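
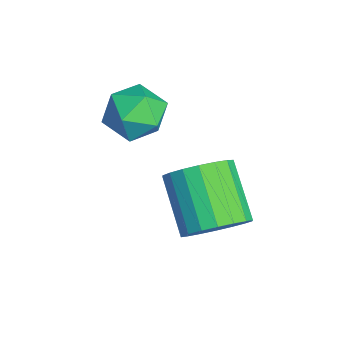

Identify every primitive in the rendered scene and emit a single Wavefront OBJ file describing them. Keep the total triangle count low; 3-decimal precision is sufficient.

v 0.486 2.291 -0.853
v 1.024 2.896 -1.178
v 1.216 1.284 -1.522
v 1.754 1.889 -1.847
v 1.765 1.709 -0.994
v 1.314 2.331 -0.58
v 0.926 1.849 -2.12
v 0.475 2.471 -1.706
v 1.295 2.623 -1.961
v 1.814 2.537 -1.265
v 0.426 1.643 -1.435
v 0.945 1.557 -0.739
v 3.811 3.655 -3.437
v 4.286 3.969 -2.766
v 2.964 3.719 -1.712
v 2.489 3.405 -2.383
v 4.113 4.291 -2.908
v 2.79 4.04 -1.854
v 3.879 4.486 -3.154
v 2.556 4.235 -2.1
v 3.632 4.517 -3.457
v 2.31 4.266 -2.402
v 3.421 4.377 -3.755
v 2.098 4.126 -2.701
v 3.287 4.094 -3.991
v 1.964 3.844 -2.937
v 3.257 3.725 -4.117
v 1.934 3.474 -3.063
v 3.336 3.341 -4.108
v 2.014 3.091 -3.054
v 3.51 3.02 -3.966
v 2.187 2.769 -2.912
v 3.744 2.825 -3.72
v 2.421 2.574 -2.666
v 3.99 2.794 -3.418
v 2.668 2.543 -2.363
v 4.202 2.934 -3.119
v 2.879 2.683 -2.065
v 4.336 3.216 -2.883
v 3.013 2.966 -1.829
v 4.366 3.586 -2.757
v 3.043 3.335 -1.703
f 1 12 6
f 1 6 2
f 1 2 8
f 1 8 11
f 1 11 12
f 2 6 10
f 6 12 5
f 12 11 3
f 11 8 7
f 8 2 9
f 4 10 5
f 4 5 3
f 4 3 7
f 4 7 9
f 4 9 10
f 5 10 6
f 3 5 12
f 7 3 11
f 9 7 8
f 10 9 2
f 14 13 17
f 14 17 15
f 15 17 18
f 15 18 16
f 17 13 19
f 17 19 18
f 18 19 20
f 18 20 16
f 19 13 21
f 19 21 20
f 20 21 22
f 20 22 16
f 21 13 23
f 21 23 22
f 22 23 24
f 22 24 16
f 23 13 25
f 23 25 24
f 24 25 26
f 24 26 16
f 25 13 27
f 25 27 26
f 26 27 28
f 26 28 16
f 27 13 29
f 27 29 28
f 28 29 30
f 28 30 16
f 29 13 31
f 29 31 30
f 30 31 32
f 30 32 16
f 31 13 33
f 31 33 32
f 32 33 34
f 32 34 16
f 33 13 35
f 33 35 34
f 34 35 36
f 34 36 16
f 35 13 37
f 35 37 36
f 36 37 38
f 36 38 16
f 37 13 39
f 37 39 38
f 38 39 40
f 38 40 16
f 39 13 41
f 39 41 40
f 40 41 42
f 40 42 16
f 41 13 14
f 41 14 42
f 42 14 15
f 42 15 16



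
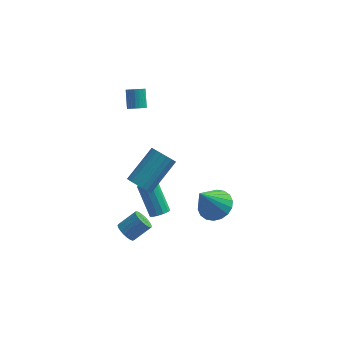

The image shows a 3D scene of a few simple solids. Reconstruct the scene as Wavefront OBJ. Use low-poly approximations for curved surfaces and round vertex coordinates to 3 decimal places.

v 0.119 -3.803 2.832
v 0.554 -4.303 3.024
v 1.576 -2.957 4.219
v 1.141 -2.457 4.028
v 0.69 -4.186 2.775
v 1.712 -2.84 3.97
v 0.713 -3.992 2.537
v 1.735 -2.646 3.733
v 0.619 -3.761 2.358
v 1.641 -2.416 3.554
v 0.425 -3.539 2.273
v 1.447 -2.193 3.469
v 0.171 -3.369 2.299
v 1.193 -2.023 3.494
v -0.094 -3.284 2.43
v 0.928 -1.938 3.625
v -0.316 -3.303 2.641
v 0.706 -1.957 3.836
v -0.452 -3.42 2.89
v 0.57 -2.074 4.085
v -0.475 -3.614 3.127
v 0.547 -2.268 4.323
v -0.381 -3.844 3.306
v 0.641 -2.499 4.502
v -0.187 -4.067 3.391
v 0.835 -2.721 4.587
v 0.067 -4.237 3.366
v 1.089 -2.891 4.561
v 0.332 -4.322 3.235
v 1.354 -2.976 4.43
v 3.589 -1.976 -0.319
v 4.265 -1.55 0.156
v 2.871 -2.684 1.339
v 3.965 -1.265 0.148
v 3.59 -1.121 0.047
v 3.215 -1.146 -0.126
v 2.914 -1.336 -0.337
v 2.747 -1.652 -0.545
v 2.746 -2.033 -0.708
v 2.912 -2.402 -0.794
v 3.212 -2.687 -0.785
v 3.587 -2.831 -0.685
v 3.962 -2.806 -0.512
v 4.263 -2.616 -0.3
v 4.431 -2.3 -0.092
v 4.432 -1.919 0.07
v -0.813 2.808 2.381
v -0.44 2.602 2.643
v -0.594 3.367 3.461
v -0.967 3.572 3.199
v -0.34 2.744 2.529
v -0.493 3.509 3.347
v -0.321 2.897 2.39
v -0.475 3.662 3.208
v -0.388 3.035 2.249
v -0.541 3.799 3.067
v -0.528 3.133 2.131
v -0.681 3.898 2.948
v -0.717 3.175 2.056
v -0.871 3.94 2.873
v -0.923 3.154 2.037
v -1.077 3.918 2.855
v -1.11 3.072 2.078
v -1.264 3.837 2.896
v -1.246 2.945 2.171
v -1.399 3.71 2.989
v -1.307 2.795 2.301
v -1.46 3.559 3.119
v -1.282 2.646 2.444
v -1.436 3.411 3.262
v -1.177 2.525 2.577
v -1.33 3.29 3.395
v -1.008 2.454 2.676
v -1.162 3.218 3.493
v -0.806 2.443 2.723
v -0.96 3.208 3.541
v -0.605 2.496 2.712
v -0.759 3.26 3.53
v 0.727 -0.68 -2.745
v 1.222 -0.541 -2.579
v 0.468 0.439 -1.149
v -0.027 0.3 -1.315
v 1.133 -0.325 -2.774
v 0.379 0.655 -1.344
v 0.915 -0.221 -2.96
v 0.161 0.758 -1.53
v 0.638 -0.263 -3.077
v -0.117 0.716 -1.647
v 0.389 -0.438 -3.089
v -0.366 0.541 -1.659
v 0.247 -0.689 -2.992
v -0.507 0.29 -1.562
v 0.258 -0.937 -2.816
v -0.496 0.042 -1.386
v 0.418 -1.104 -2.618
v -0.337 -0.124 -1.188
v 0.676 -1.135 -2.46
v -0.078 -0.156 -1.03
v 0.95 -1.022 -2.392
v 0.196 -0.043 -0.963
v 1.154 -0.801 -2.437
v 0.4 0.178 -1.007
v -0.627 -3.392 -1.539
v -0.248 -3.809 -1.715
v 0.565 -3.365 -1.018
v 0.187 -2.948 -0.841
v -0.207 -3.63 -1.878
v 0.607 -3.186 -1.18
v -0.238 -3.409 -1.982
v 0.576 -2.965 -1.284
v -0.336 -3.186 -2.009
v 0.478 -2.742 -1.312
v -0.485 -2.999 -1.955
v 0.329 -2.555 -1.257
v -0.658 -2.879 -1.829
v 0.156 -2.435 -1.131
v -0.826 -2.848 -1.653
v -0.012 -2.404 -0.955
v -0.959 -2.911 -1.457
v -0.146 -2.467 -0.759
v -1.035 -3.058 -1.275
v -0.222 -2.614 -0.578
v -1.041 -3.262 -1.139
v -0.227 -2.818 -0.441
v -0.975 -3.488 -1.072
v -0.161 -3.044 -0.374
v -0.848 -3.698 -1.086
v -0.035 -3.254 -0.388
v -0.684 -3.855 -1.178
v 0.13 -3.411 -0.48
v -0.509 -3.932 -1.332
v 0.304 -3.488 -0.635
v -0.355 -3.916 -1.522
v 0.458 -3.472 -0.825
f 2 1 5
f 2 5 3
f 3 5 6
f 3 6 4
f 5 1 7
f 5 7 6
f 6 7 8
f 6 8 4
f 7 1 9
f 7 9 8
f 8 9 10
f 8 10 4
f 9 1 11
f 9 11 10
f 10 11 12
f 10 12 4
f 11 1 13
f 11 13 12
f 12 13 14
f 12 14 4
f 13 1 15
f 13 15 14
f 14 15 16
f 14 16 4
f 15 1 17
f 15 17 16
f 16 17 18
f 16 18 4
f 17 1 19
f 17 19 18
f 18 19 20
f 18 20 4
f 19 1 21
f 19 21 20
f 20 21 22
f 20 22 4
f 21 1 23
f 21 23 22
f 22 23 24
f 22 24 4
f 23 1 25
f 23 25 24
f 24 25 26
f 24 26 4
f 25 1 27
f 25 27 26
f 26 27 28
f 26 28 4
f 27 1 29
f 27 29 28
f 28 29 30
f 28 30 4
f 29 1 2
f 29 2 30
f 30 2 3
f 30 3 4
f 32 31 34
f 32 34 33
f 34 31 35
f 34 35 33
f 35 31 36
f 35 36 33
f 36 31 37
f 36 37 33
f 37 31 38
f 37 38 33
f 38 31 39
f 38 39 33
f 39 31 40
f 39 40 33
f 40 31 41
f 40 41 33
f 41 31 42
f 41 42 33
f 42 31 43
f 42 43 33
f 43 31 44
f 43 44 33
f 44 31 45
f 44 45 33
f 45 31 46
f 45 46 33
f 46 31 32
f 46 32 33
f 48 47 51
f 48 51 49
f 49 51 52
f 49 52 50
f 51 47 53
f 51 53 52
f 52 53 54
f 52 54 50
f 53 47 55
f 53 55 54
f 54 55 56
f 54 56 50
f 55 47 57
f 55 57 56
f 56 57 58
f 56 58 50
f 57 47 59
f 57 59 58
f 58 59 60
f 58 60 50
f 59 47 61
f 59 61 60
f 60 61 62
f 60 62 50
f 61 47 63
f 61 63 62
f 62 63 64
f 62 64 50
f 63 47 65
f 63 65 64
f 64 65 66
f 64 66 50
f 65 47 67
f 65 67 66
f 66 67 68
f 66 68 50
f 67 47 69
f 67 69 68
f 68 69 70
f 68 70 50
f 69 47 71
f 69 71 70
f 70 71 72
f 70 72 50
f 71 47 73
f 71 73 72
f 72 73 74
f 72 74 50
f 73 47 75
f 73 75 74
f 74 75 76
f 74 76 50
f 75 47 77
f 75 77 76
f 76 77 78
f 76 78 50
f 77 47 48
f 77 48 78
f 78 48 49
f 78 49 50
f 80 79 83
f 80 83 81
f 81 83 84
f 81 84 82
f 83 79 85
f 83 85 84
f 84 85 86
f 84 86 82
f 85 79 87
f 85 87 86
f 86 87 88
f 86 88 82
f 87 79 89
f 87 89 88
f 88 89 90
f 88 90 82
f 89 79 91
f 89 91 90
f 90 91 92
f 90 92 82
f 91 79 93
f 91 93 92
f 92 93 94
f 92 94 82
f 93 79 95
f 93 95 94
f 94 95 96
f 94 96 82
f 95 79 97
f 95 97 96
f 96 97 98
f 96 98 82
f 97 79 99
f 97 99 98
f 98 99 100
f 98 100 82
f 99 79 101
f 99 101 100
f 100 101 102
f 100 102 82
f 101 79 80
f 101 80 102
f 102 80 81
f 102 81 82
f 104 103 107
f 104 107 105
f 105 107 108
f 105 108 106
f 107 103 109
f 107 109 108
f 108 109 110
f 108 110 106
f 109 103 111
f 109 111 110
f 110 111 112
f 110 112 106
f 111 103 113
f 111 113 112
f 112 113 114
f 112 114 106
f 113 103 115
f 113 115 114
f 114 115 116
f 114 116 106
f 115 103 117
f 115 117 116
f 116 117 118
f 116 118 106
f 117 103 119
f 117 119 118
f 118 119 120
f 118 120 106
f 119 103 121
f 119 121 120
f 120 121 122
f 120 122 106
f 121 103 123
f 121 123 122
f 122 123 124
f 122 124 106
f 123 103 125
f 123 125 124
f 124 125 126
f 124 126 106
f 125 103 127
f 125 127 126
f 126 127 128
f 126 128 106
f 127 103 129
f 127 129 128
f 128 129 130
f 128 130 106
f 129 103 131
f 129 131 130
f 130 131 132
f 130 132 106
f 131 103 133
f 131 133 132
f 132 133 134
f 132 134 106
f 133 103 104
f 133 104 134
f 134 104 105
f 134 105 106



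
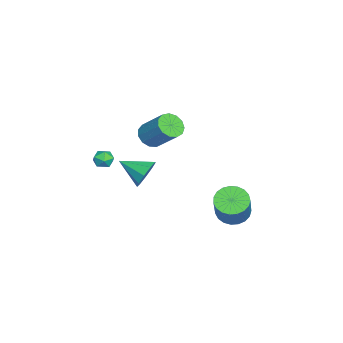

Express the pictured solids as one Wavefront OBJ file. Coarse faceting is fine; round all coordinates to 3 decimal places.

v -0.288 -3.316 3.464
v 0.209 -3.755 3.465
v -0.949 -4.065 3.075
v -0.452 -4.504 3.076
v -0.704 -4.287 3.649
v -0.296 -3.824 3.89
v -0.444 -3.996 2.65
v -0.036 -3.533 2.891
v 0.112 -4.175 2.963
v -0.049 -4.355 3.58
v -0.691 -3.465 2.96
v -0.852 -3.645 3.577
v 1.595 3.406 1.343
v 2.344 3.407 0.759
v 3.695 3.516 2.493
v 2.945 3.514 3.077
v 2.267 3.793 0.795
v 3.618 3.901 2.529
v 2.074 4.112 0.926
v 3.424 4.22 2.659
v 1.798 4.309 1.129
v 3.148 4.417 2.862
v 1.487 4.349 1.369
v 2.837 4.458 3.102
v 1.194 4.227 1.604
v 2.545 4.335 3.337
v 0.971 3.962 1.795
v 2.321 4.071 3.528
v 0.856 3.602 1.907
v 2.206 3.71 3.64
v 0.868 3.207 1.922
v 2.219 3.315 3.655
v 1.006 2.847 1.837
v 2.357 2.955 3.57
v 1.246 2.583 1.666
v 2.597 2.692 3.4
v 1.546 2.462 1.44
v 2.897 2.57 3.173
v 1.855 2.504 1.197
v 3.205 2.612 2.93
v 2.118 2.702 0.979
v 3.469 2.81 2.713
v 2.291 3.021 0.825
v 3.642 3.13 2.558
v 0.137 -1.47 2.675
v 0.542 -1.171 3.505
v -0.137 -3.01 3.365
v -0.11 -1.05 3.515
v -0.647 -1.126 3.132
v -0.817 -1.362 2.536
v -0.541 -1.649 2.005
v 0.053 -1.852 1.788
v 0.686 -1.875 1.986
v 1.062 -1.709 2.507
v 1.005 -1.431 3.107
v -4.284 -2.068 2.945
v -3.821 -1.665 2.329
v -3.054 -0.389 3.738
v -3.516 -0.792 4.355
v -4.251 -1.433 2.352
v -3.484 -0.156 3.761
v -4.692 -1.401 2.564
v -3.925 -0.125 3.973
v -5.003 -1.582 2.897
v -4.236 -0.306 4.306
v -5.086 -1.917 3.245
v -4.319 -0.641 4.655
v -4.914 -2.3 3.499
v -4.147 -1.024 4.908
v -4.542 -2.609 3.576
v -3.774 -1.333 4.985
v -4.087 -2.747 3.453
v -3.32 -1.47 4.862
v -3.695 -2.669 3.169
v -2.928 -1.393 4.578
v -3.49 -2.4 2.814
v -2.723 -1.124 4.223
v -3.537 -2.026 2.501
v -2.77 -0.75 3.91
f 1 12 6
f 1 6 2
f 1 2 8
f 1 8 11
f 1 11 12
f 2 6 10
f 6 12 5
f 12 11 3
f 11 8 7
f 8 2 9
f 4 10 5
f 4 5 3
f 4 3 7
f 4 7 9
f 4 9 10
f 5 10 6
f 3 5 12
f 7 3 11
f 9 7 8
f 10 9 2
f 14 13 17
f 14 17 15
f 15 17 18
f 15 18 16
f 17 13 19
f 17 19 18
f 18 19 20
f 18 20 16
f 19 13 21
f 19 21 20
f 20 21 22
f 20 22 16
f 21 13 23
f 21 23 22
f 22 23 24
f 22 24 16
f 23 13 25
f 23 25 24
f 24 25 26
f 24 26 16
f 25 13 27
f 25 27 26
f 26 27 28
f 26 28 16
f 27 13 29
f 27 29 28
f 28 29 30
f 28 30 16
f 29 13 31
f 29 31 30
f 30 31 32
f 30 32 16
f 31 13 33
f 31 33 32
f 32 33 34
f 32 34 16
f 33 13 35
f 33 35 34
f 34 35 36
f 34 36 16
f 35 13 37
f 35 37 36
f 36 37 38
f 36 38 16
f 37 13 39
f 37 39 38
f 38 39 40
f 38 40 16
f 39 13 41
f 39 41 40
f 40 41 42
f 40 42 16
f 41 13 43
f 41 43 42
f 42 43 44
f 42 44 16
f 43 13 14
f 43 14 44
f 44 14 15
f 44 15 16
f 46 45 48
f 46 48 47
f 48 45 49
f 48 49 47
f 49 45 50
f 49 50 47
f 50 45 51
f 50 51 47
f 51 45 52
f 51 52 47
f 52 45 53
f 52 53 47
f 53 45 54
f 53 54 47
f 54 45 55
f 54 55 47
f 55 45 46
f 55 46 47
f 57 56 60
f 57 60 58
f 58 60 61
f 58 61 59
f 60 56 62
f 60 62 61
f 61 62 63
f 61 63 59
f 62 56 64
f 62 64 63
f 63 64 65
f 63 65 59
f 64 56 66
f 64 66 65
f 65 66 67
f 65 67 59
f 66 56 68
f 66 68 67
f 67 68 69
f 67 69 59
f 68 56 70
f 68 70 69
f 69 70 71
f 69 71 59
f 70 56 72
f 70 72 71
f 71 72 73
f 71 73 59
f 72 56 74
f 72 74 73
f 73 74 75
f 73 75 59
f 74 56 76
f 74 76 75
f 75 76 77
f 75 77 59
f 76 56 78
f 76 78 77
f 77 78 79
f 77 79 59
f 78 56 57
f 78 57 79
f 79 57 58
f 79 58 59



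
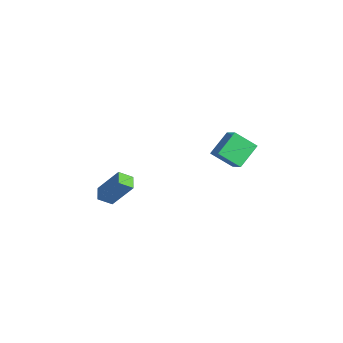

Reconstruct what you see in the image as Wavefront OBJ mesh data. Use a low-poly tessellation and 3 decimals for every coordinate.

v 0.378 -4.147 0.755
v 0.241 -4.918 1.275
v -0.456 -3.853 0.971
v -0.593 -4.624 1.491
v 1.113 -3.216 2.329
v 0.976 -3.987 2.849
v 0.279 -2.922 2.545
v 0.142 -3.693 3.065
v -0.427 1.737 2.754
v 0.706 1.724 3.506
v -1.055 2.959 3.721
v 0.078 2.946 4.473
v 0.202 2.794 1.827
v 1.335 2.781 2.579
v -0.426 4.016 2.794
v 0.707 4.003 3.546
f 2 4 1
f 5 2 1
f 1 4 3
f 3 5 1
f 2 8 4
f 6 2 5
f 6 8 2
f 4 8 3
f 7 5 3
f 3 8 7
f 7 6 5
f 8 6 7
f 10 12 9
f 13 10 9
f 9 12 11
f 11 13 9
f 10 16 12
f 14 10 13
f 14 16 10
f 12 16 11
f 15 13 11
f 11 16 15
f 15 14 13
f 16 14 15



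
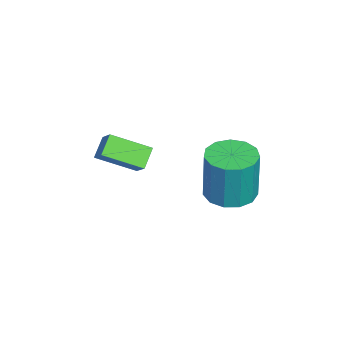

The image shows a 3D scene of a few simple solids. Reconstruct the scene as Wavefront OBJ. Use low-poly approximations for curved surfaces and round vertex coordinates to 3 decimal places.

v 1.822 2.383 -0.612
v 2.283 3.083 -0.66
v 2.42 3.117 1.164
v 1.958 2.417 1.212
v 1.832 3.222 -0.629
v 1.969 3.257 1.196
v 1.378 3.095 -0.593
v 1.514 3.13 1.232
v 1.064 2.742 -0.562
v 1.201 2.777 1.262
v 0.991 2.275 -0.548
v 1.128 2.309 1.277
v 1.182 1.842 -0.554
v 1.319 1.876 1.27
v 1.576 1.58 -0.579
v 1.712 1.615 1.246
v 2.048 1.574 -0.614
v 2.184 1.608 1.211
v 2.448 1.824 -0.649
v 2.585 1.859 1.176
v 2.649 2.252 -0.672
v 2.786 2.286 1.153
v 2.588 2.721 -0.676
v 2.725 2.756 1.148
v 0.861 -0.311 0.365
v 0.974 -1.591 0.971
v 1.394 -0.007 0.909
v 1.508 -1.287 1.514
v 1.472 -0.493 -0.134
v 1.586 -1.773 0.471
v 2.006 -0.189 0.409
v 2.119 -1.469 1.015
f 2 1 5
f 2 5 3
f 3 5 6
f 3 6 4
f 5 1 7
f 5 7 6
f 6 7 8
f 6 8 4
f 7 1 9
f 7 9 8
f 8 9 10
f 8 10 4
f 9 1 11
f 9 11 10
f 10 11 12
f 10 12 4
f 11 1 13
f 11 13 12
f 12 13 14
f 12 14 4
f 13 1 15
f 13 15 14
f 14 15 16
f 14 16 4
f 15 1 17
f 15 17 16
f 16 17 18
f 16 18 4
f 17 1 19
f 17 19 18
f 18 19 20
f 18 20 4
f 19 1 21
f 19 21 20
f 20 21 22
f 20 22 4
f 21 1 23
f 21 23 22
f 22 23 24
f 22 24 4
f 23 1 2
f 23 2 24
f 24 2 3
f 24 3 4
f 26 28 25
f 29 26 25
f 25 28 27
f 27 29 25
f 26 32 28
f 30 26 29
f 30 32 26
f 28 32 27
f 31 29 27
f 27 32 31
f 31 30 29
f 32 30 31



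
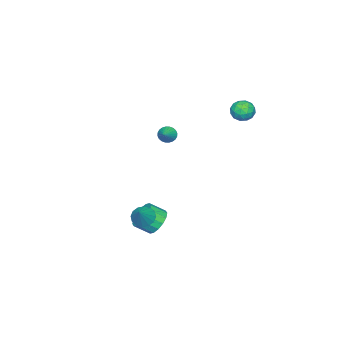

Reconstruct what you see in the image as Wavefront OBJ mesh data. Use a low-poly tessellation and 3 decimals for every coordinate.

v -2.527 -3.77 0.161
v -2.339 -3.538 -0.336
v -1.553 -3.41 0.699
v -2.453 -3.364 -0.246
v -2.578 -3.252 -0.094
v -2.695 -3.219 0.096
v -2.787 -3.269 0.297
v -2.839 -3.396 0.477
v -2.844 -3.58 0.609
v -2.801 -3.793 0.672
v -2.716 -4.002 0.658
v -2.602 -4.176 0.568
v -2.477 -4.288 0.417
v -2.36 -4.321 0.226
v -2.268 -4.271 0.025
v -2.215 -4.143 -0.154
v -2.211 -3.96 -0.286
v -2.254 -3.747 -0.35
v -2.623 1.702 4.278
v -2.054 2.105 3.983
v -2.246 0.715 3.657
v -1.677 1.118 3.362
v -1.676 0.946 4.099
v -1.909 1.555 4.483
v -2.391 1.265 3.157
v -2.624 1.874 3.541
v -1.911 1.835 3.29
v -1.469 1.638 3.872
v -2.831 1.182 3.768
v -2.389 0.985 4.35
v -2.372 1.99 4.185
v -1.928 0.83 3.455
v -1.927 0.729 3.888
v -1.593 0.966 3.715
v -2.286 1.667 4.479
v -1.952 1.904 4.305
v -1.729 1.222 4.373
v -2.348 0.916 3.335
v -2.014 1.153 3.161
v -2.707 1.854 3.925
v -2.373 2.091 3.752
v -2.571 1.598 3.267
v -1.953 2.068 3.604
v -1.732 1.488 3.239
v -2.152 1.574 3.119
v -2.288 1.933 3.345
v -1.693 1.952 3.946
v -1.472 1.372 3.581
v -1.471 1.271 4.014
v -1.608 1.629 4.24
v -1.609 1.794 3.539
v -2.828 1.448 4.059
v -2.607 0.868 3.694
v -2.692 1.191 3.4
v -2.829 1.549 3.626
v -2.568 1.332 4.401
v -2.347 0.752 4.036
v -2.012 0.887 4.295
v -2.148 1.246 4.521
v -2.691 1.026 4.101
v 1.995 -1.435 -3.954
v 2.775 -1.195 -4.309
v 3.285 -1.926 -3.682
v 2.505 -2.165 -3.326
v 2.72 -0.919 -3.944
v 3.231 -1.65 -3.317
v 2.472 -0.782 -3.582
v 2.982 -1.513 -2.954
v 2.095 -0.819 -3.319
v 2.606 -1.55 -2.691
v 1.692 -1.021 -3.226
v 2.202 -1.752 -2.599
v 1.37 -1.334 -3.328
v 1.88 -2.065 -2.701
v 1.215 -1.674 -3.598
v 1.725 -2.405 -2.971
v 1.269 -1.95 -3.963
v 1.78 -2.681 -3.336
v 1.518 -2.087 -4.326
v 2.028 -2.818 -3.698
v 1.894 -2.05 -4.589
v 2.405 -2.781 -3.961
v 2.298 -1.848 -4.681
v 2.808 -2.579 -4.054
v 2.62 -1.535 -4.579
v 3.13 -2.266 -3.952
v 3.287 -1.526 -2.837
v 3.746 -1.967 -3.13
v 4.173 -1.214 -1.923
v 3.803 -1.649 -3.294
v 3.722 -1.298 -3.336
v 3.525 -1.009 -3.244
v 3.264 -0.858 -3.043
v 3.009 -0.886 -2.787
v 2.829 -1.086 -2.544
v 2.772 -1.403 -2.379
v 2.853 -1.754 -2.338
v 3.05 -2.044 -2.43
v 3.311 -2.195 -2.631
v 3.565 -2.167 -2.887
f 2 1 4
f 2 4 3
f 4 1 5
f 4 5 3
f 5 1 6
f 5 6 3
f 6 1 7
f 6 7 3
f 7 1 8
f 7 8 3
f 8 1 9
f 8 9 3
f 9 1 10
f 9 10 3
f 10 1 11
f 10 11 3
f 11 1 12
f 11 12 3
f 12 1 13
f 12 13 3
f 13 1 14
f 13 14 3
f 14 1 15
f 14 15 3
f 15 1 16
f 15 16 3
f 16 1 17
f 16 17 3
f 17 1 18
f 17 18 3
f 18 1 2
f 18 2 3
f 19 56 35
f 56 30 59
f 35 59 24
f 56 59 35
f 19 35 31
f 35 24 36
f 31 36 20
f 35 36 31
f 19 31 40
f 31 20 41
f 40 41 26
f 31 41 40
f 19 40 52
f 40 26 55
f 52 55 29
f 40 55 52
f 19 52 56
f 52 29 60
f 56 60 30
f 52 60 56
f 20 36 47
f 36 24 50
f 47 50 28
f 36 50 47
f 24 59 37
f 59 30 58
f 37 58 23
f 59 58 37
f 30 60 57
f 60 29 53
f 57 53 21
f 60 53 57
f 29 55 54
f 55 26 42
f 54 42 25
f 55 42 54
f 26 41 46
f 41 20 43
f 46 43 27
f 41 43 46
f 22 48 34
f 48 28 49
f 34 49 23
f 48 49 34
f 22 34 32
f 34 23 33
f 32 33 21
f 34 33 32
f 22 32 39
f 32 21 38
f 39 38 25
f 32 38 39
f 22 39 44
f 39 25 45
f 44 45 27
f 39 45 44
f 22 44 48
f 44 27 51
f 48 51 28
f 44 51 48
f 23 49 37
f 49 28 50
f 37 50 24
f 49 50 37
f 21 33 57
f 33 23 58
f 57 58 30
f 33 58 57
f 25 38 54
f 38 21 53
f 54 53 29
f 38 53 54
f 27 45 46
f 45 25 42
f 46 42 26
f 45 42 46
f 28 51 47
f 51 27 43
f 47 43 20
f 51 43 47
f 62 61 65
f 62 65 63
f 63 65 66
f 63 66 64
f 65 61 67
f 65 67 66
f 66 67 68
f 66 68 64
f 67 61 69
f 67 69 68
f 68 69 70
f 68 70 64
f 69 61 71
f 69 71 70
f 70 71 72
f 70 72 64
f 71 61 73
f 71 73 72
f 72 73 74
f 72 74 64
f 73 61 75
f 73 75 74
f 74 75 76
f 74 76 64
f 75 61 77
f 75 77 76
f 76 77 78
f 76 78 64
f 77 61 79
f 77 79 78
f 78 79 80
f 78 80 64
f 79 61 81
f 79 81 80
f 80 81 82
f 80 82 64
f 81 61 83
f 81 83 82
f 82 83 84
f 82 84 64
f 83 61 85
f 83 85 84
f 84 85 86
f 84 86 64
f 85 61 62
f 85 62 86
f 86 62 63
f 86 63 64
f 88 87 90
f 88 90 89
f 90 87 91
f 90 91 89
f 91 87 92
f 91 92 89
f 92 87 93
f 92 93 89
f 93 87 94
f 93 94 89
f 94 87 95
f 94 95 89
f 95 87 96
f 95 96 89
f 96 87 97
f 96 97 89
f 97 87 98
f 97 98 89
f 98 87 99
f 98 99 89
f 99 87 100
f 99 100 89
f 100 87 88
f 100 88 89



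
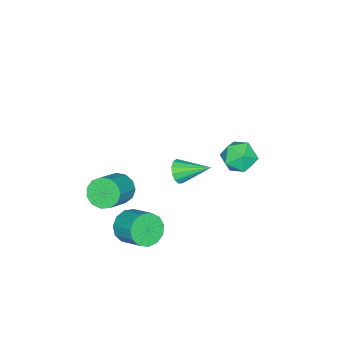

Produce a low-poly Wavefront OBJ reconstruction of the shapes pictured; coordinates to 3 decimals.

v -3.47 3.726 -1.334
v -2.449 3.404 -1.849
v -3.931 1.876 -1.091
v -2.91 1.554 -1.606
v -2.899 2.073 -0.537
v -2.614 3.216 -0.687
v -3.766 2.064 -2.253
v -3.481 3.207 -2.403
v -2.632 2.376 -2.417
v -2.096 2.382 -1.356
v -4.284 2.898 -1.584
v -3.748 2.904 -0.523
v 3.524 2.707 2.988
v 3.926 2.508 3.613
v 3.076 4.393 3.812
v 4.204 2.711 3.349
v 4.265 2.912 2.969
v 4.091 3.049 2.596
v 3.737 3.076 2.347
v 3.315 2.987 2.301
v 2.959 2.808 2.474
v 2.782 2.597 2.809
v 2.841 2.421 3.201
v 3.116 2.336 3.526
v 3.521 2.368 3.679
v 3.395 -0.5 -3.791
v 3.909 -0.13 -4.679
v 4.419 1.329 -3.776
v 3.905 0.96 -2.889
v 3.336 0.088 -4.708
v 3.846 1.547 -3.805
v 2.781 0.119 -4.446
v 3.291 1.579 -3.543
v 2.422 -0.046 -3.976
v 2.931 1.414 -3.073
v 2.371 -0.355 -3.448
v 2.881 1.105 -2.545
v 2.646 -0.71 -3.029
v 3.155 0.749 -2.126
v 3.158 -0.998 -2.852
v 3.668 0.461 -1.949
v 3.746 -1.128 -2.973
v 4.255 0.331 -2.07
v 4.222 -1.059 -3.354
v 4.732 0.4 -2.451
v 4.436 -0.812 -3.874
v 4.946 0.647 -2.971
v 4.32 -0.466 -4.368
v 4.829 0.994 -3.465
v 1.958 -2.125 -2.459
v 2.51 -1.955 -3.299
v 4.233 -1.824 -2.142
v 3.682 -1.995 -1.301
v 2.343 -1.439 -3.108
v 4.066 -1.309 -1.951
v 2.053 -1.141 -2.711
v 3.777 -1.011 -1.554
v 1.734 -1.156 -2.233
v 3.457 -1.026 -1.076
v 1.485 -1.479 -1.827
v 3.209 -1.348 -0.67
v 1.387 -2.006 -1.622
v 3.111 -1.876 -0.465
v 1.471 -2.572 -1.682
v 3.194 -2.441 -0.525
v 1.709 -2.995 -1.989
v 3.432 -2.865 -0.831
v 2.026 -3.143 -2.445
v 3.749 -3.012 -1.287
v 2.322 -2.967 -2.905
v 4.045 -2.837 -1.748
v 2.502 -2.524 -3.224
v 4.226 -2.394 -2.066
f 1 12 6
f 1 6 2
f 1 2 8
f 1 8 11
f 1 11 12
f 2 6 10
f 6 12 5
f 12 11 3
f 11 8 7
f 8 2 9
f 4 10 5
f 4 5 3
f 4 3 7
f 4 7 9
f 4 9 10
f 5 10 6
f 3 5 12
f 7 3 11
f 9 7 8
f 10 9 2
f 14 13 16
f 14 16 15
f 16 13 17
f 16 17 15
f 17 13 18
f 17 18 15
f 18 13 19
f 18 19 15
f 19 13 20
f 19 20 15
f 20 13 21
f 20 21 15
f 21 13 22
f 21 22 15
f 22 13 23
f 22 23 15
f 23 13 24
f 23 24 15
f 24 13 25
f 24 25 15
f 25 13 14
f 25 14 15
f 27 26 30
f 27 30 28
f 28 30 31
f 28 31 29
f 30 26 32
f 30 32 31
f 31 32 33
f 31 33 29
f 32 26 34
f 32 34 33
f 33 34 35
f 33 35 29
f 34 26 36
f 34 36 35
f 35 36 37
f 35 37 29
f 36 26 38
f 36 38 37
f 37 38 39
f 37 39 29
f 38 26 40
f 38 40 39
f 39 40 41
f 39 41 29
f 40 26 42
f 40 42 41
f 41 42 43
f 41 43 29
f 42 26 44
f 42 44 43
f 43 44 45
f 43 45 29
f 44 26 46
f 44 46 45
f 45 46 47
f 45 47 29
f 46 26 48
f 46 48 47
f 47 48 49
f 47 49 29
f 48 26 27
f 48 27 49
f 49 27 28
f 49 28 29
f 51 50 54
f 51 54 52
f 52 54 55
f 52 55 53
f 54 50 56
f 54 56 55
f 55 56 57
f 55 57 53
f 56 50 58
f 56 58 57
f 57 58 59
f 57 59 53
f 58 50 60
f 58 60 59
f 59 60 61
f 59 61 53
f 60 50 62
f 60 62 61
f 61 62 63
f 61 63 53
f 62 50 64
f 62 64 63
f 63 64 65
f 63 65 53
f 64 50 66
f 64 66 65
f 65 66 67
f 65 67 53
f 66 50 68
f 66 68 67
f 67 68 69
f 67 69 53
f 68 50 70
f 68 70 69
f 69 70 71
f 69 71 53
f 70 50 72
f 70 72 71
f 71 72 73
f 71 73 53
f 72 50 51
f 72 51 73
f 73 51 52
f 73 52 53



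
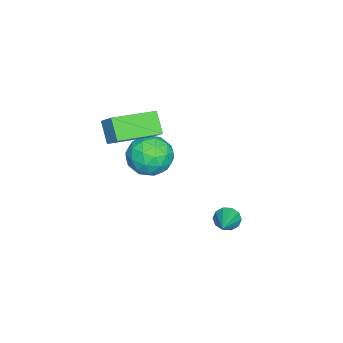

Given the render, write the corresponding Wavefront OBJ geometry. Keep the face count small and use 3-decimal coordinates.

v 2.389 3.18 -1.787
v 2.567 3.399 -2.247
v 3.831 3.42 -1.113
v 2.439 3.644 -2.059
v 2.291 3.711 -1.767
v 2.181 3.575 -1.483
v 2.15 3.289 -1.315
v 2.21 2.961 -1.327
v 2.339 2.717 -1.514
v 2.486 2.649 -1.806
v 2.596 2.785 -2.09
v 2.627 3.071 -2.259
v 0.402 -2.479 1.033
v 0.816 -1.914 1.646
v -1.008 -1.133 0.746
v -0.595 -0.569 1.358
v 0.995 -2.031 0.222
v 1.408 -1.467 0.834
v -0.416 -0.686 -0.066
v -0.002 -0.121 0.547
v -2.537 -0.984 -1.986
v -2.091 -0.655 -2.867
v -1.109 -1.765 -1.553
v -0.663 -1.436 -2.434
v -0.897 -0.754 -1.683
v -1.78 -0.272 -1.951
v -1.42 -2.148 -2.469
v -2.303 -1.666 -2.737
v -1.401 -1.375 -3.166
v -1.077 -0.513 -2.68
v -2.123 -1.907 -1.74
v -1.799 -1.045 -1.254
v -2.44 -0.751 -2.464
v -0.76 -1.669 -1.956
v -0.898 -1.268 -1.514
v -0.636 -1.075 -2.032
v -2.257 -0.526 -1.926
v -1.994 -0.332 -2.444
v -1.292 -0.39 -1.748
v -1.206 -2.088 -1.976
v -0.943 -1.894 -2.494
v -2.564 -1.345 -2.388
v -2.302 -1.152 -2.906
v -1.908 -2.03 -2.672
v -1.771 -0.981 -3.158
v -0.932 -1.44 -2.903
v -1.377 -1.858 -2.924
v -1.896 -1.575 -3.081
v -1.581 -0.474 -2.872
v -0.742 -0.933 -2.618
v -0.879 -0.532 -2.177
v -1.398 -0.249 -2.334
v -1.175 -0.897 -3.048
v -2.458 -1.487 -1.802
v -1.619 -1.946 -1.548
v -1.802 -2.171 -2.086
v -2.321 -1.888 -2.243
v -2.268 -0.98 -1.517
v -1.429 -1.439 -1.262
v -1.304 -0.845 -1.339
v -1.823 -0.562 -1.496
v -2.025 -1.523 -1.372
f 2 1 4
f 2 4 3
f 4 1 5
f 4 5 3
f 5 1 6
f 5 6 3
f 6 1 7
f 6 7 3
f 7 1 8
f 7 8 3
f 8 1 9
f 8 9 3
f 9 1 10
f 9 10 3
f 10 1 11
f 10 11 3
f 11 1 12
f 11 12 3
f 12 1 2
f 12 2 3
f 14 16 13
f 17 14 13
f 13 16 15
f 15 17 13
f 14 20 16
f 18 14 17
f 18 20 14
f 16 20 15
f 19 17 15
f 15 20 19
f 19 18 17
f 20 18 19
f 21 58 37
f 58 32 61
f 37 61 26
f 58 61 37
f 21 37 33
f 37 26 38
f 33 38 22
f 37 38 33
f 21 33 42
f 33 22 43
f 42 43 28
f 33 43 42
f 21 42 54
f 42 28 57
f 54 57 31
f 42 57 54
f 21 54 58
f 54 31 62
f 58 62 32
f 54 62 58
f 22 38 49
f 38 26 52
f 49 52 30
f 38 52 49
f 26 61 39
f 61 32 60
f 39 60 25
f 61 60 39
f 32 62 59
f 62 31 55
f 59 55 23
f 62 55 59
f 31 57 56
f 57 28 44
f 56 44 27
f 57 44 56
f 28 43 48
f 43 22 45
f 48 45 29
f 43 45 48
f 24 50 36
f 50 30 51
f 36 51 25
f 50 51 36
f 24 36 34
f 36 25 35
f 34 35 23
f 36 35 34
f 24 34 41
f 34 23 40
f 41 40 27
f 34 40 41
f 24 41 46
f 41 27 47
f 46 47 29
f 41 47 46
f 24 46 50
f 46 29 53
f 50 53 30
f 46 53 50
f 25 51 39
f 51 30 52
f 39 52 26
f 51 52 39
f 23 35 59
f 35 25 60
f 59 60 32
f 35 60 59
f 27 40 56
f 40 23 55
f 56 55 31
f 40 55 56
f 29 47 48
f 47 27 44
f 48 44 28
f 47 44 48
f 30 53 49
f 53 29 45
f 49 45 22
f 53 45 49



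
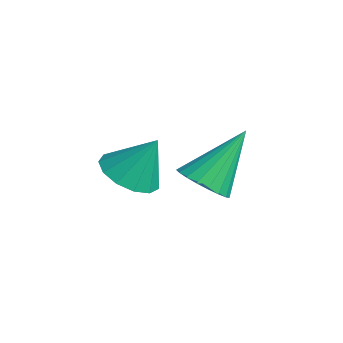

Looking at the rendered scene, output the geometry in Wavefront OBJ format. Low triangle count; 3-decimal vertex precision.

v 1.343 -0.757 -1.415
v 2.138 -0.498 -1.569
v 1.197 0.637 0.175
v 1.949 -0.282 -1.776
v 1.655 -0.148 -1.92
v 1.308 -0.12 -1.977
v 0.966 -0.201 -1.937
v 0.69 -0.379 -1.806
v 0.526 -0.622 -1.609
v 0.504 -0.888 -1.377
v 0.627 -1.132 -1.152
v 0.874 -1.311 -0.973
v 1.202 -1.394 -0.87
v 1.554 -1.367 -0.862
v 1.87 -1.234 -0.949
v 2.095 -1.019 -1.117
v 2.189 -0.759 -1.336
v 1.369 -2.949 -0.31
v 1.973 -3.625 -0.153
v 1.751 -2.311 0.97
v 2.229 -3.257 -0.413
v 2.212 -2.792 -0.641
v 1.928 -2.376 -0.763
v 1.465 -2.143 -0.741
v 0.972 -2.165 -0.582
v 0.605 -2.437 -0.337
v 0.481 -2.871 -0.083
v 0.638 -3.33 0.099
v 1.027 -3.668 0.152
v 1.525 -3.778 0.058
f 2 1 4
f 2 4 3
f 4 1 5
f 4 5 3
f 5 1 6
f 5 6 3
f 6 1 7
f 6 7 3
f 7 1 8
f 7 8 3
f 8 1 9
f 8 9 3
f 9 1 10
f 9 10 3
f 10 1 11
f 10 11 3
f 11 1 12
f 11 12 3
f 12 1 13
f 12 13 3
f 13 1 14
f 13 14 3
f 14 1 15
f 14 15 3
f 15 1 16
f 15 16 3
f 16 1 17
f 16 17 3
f 17 1 2
f 17 2 3
f 19 18 21
f 19 21 20
f 21 18 22
f 21 22 20
f 22 18 23
f 22 23 20
f 23 18 24
f 23 24 20
f 24 18 25
f 24 25 20
f 25 18 26
f 25 26 20
f 26 18 27
f 26 27 20
f 27 18 28
f 27 28 20
f 28 18 29
f 28 29 20
f 29 18 30
f 29 30 20
f 30 18 19
f 30 19 20



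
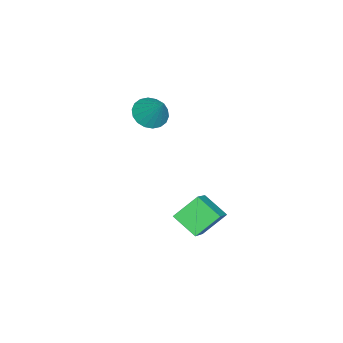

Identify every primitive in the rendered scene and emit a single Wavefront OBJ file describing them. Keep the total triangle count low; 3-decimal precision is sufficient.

v -1.662 -2.678 1.068
v -0.989 -2.319 0.485
v -0.978 -1.742 2.432
v -1.307 -2.035 0.449
v -1.695 -1.879 0.537
v -2.076 -1.881 0.729
v -2.375 -2.04 0.989
v -2.534 -2.326 1.264
v -2.519 -2.682 1.5
v -2.335 -3.036 1.651
v -2.017 -3.32 1.686
v -1.629 -3.477 1.599
v -1.248 -3.475 1.407
v -0.949 -3.315 1.147
v -0.79 -3.029 0.872
v -0.805 -2.674 0.635
v 2.397 1.429 -0.951
v 4.058 1.625 0.252
v 2.805 2.632 -1.711
v 4.466 2.828 -0.508
v 3.214 0.532 -1.932
v 4.875 0.728 -0.729
v 3.622 1.735 -2.692
v 5.283 1.931 -1.489
f 2 1 4
f 2 4 3
f 4 1 5
f 4 5 3
f 5 1 6
f 5 6 3
f 6 1 7
f 6 7 3
f 7 1 8
f 7 8 3
f 8 1 9
f 8 9 3
f 9 1 10
f 9 10 3
f 10 1 11
f 10 11 3
f 11 1 12
f 11 12 3
f 12 1 13
f 12 13 3
f 13 1 14
f 13 14 3
f 14 1 15
f 14 15 3
f 15 1 16
f 15 16 3
f 16 1 2
f 16 2 3
f 18 20 17
f 21 18 17
f 17 20 19
f 19 21 17
f 18 24 20
f 22 18 21
f 22 24 18
f 20 24 19
f 23 21 19
f 19 24 23
f 23 22 21
f 24 22 23



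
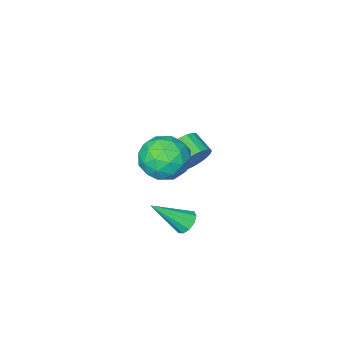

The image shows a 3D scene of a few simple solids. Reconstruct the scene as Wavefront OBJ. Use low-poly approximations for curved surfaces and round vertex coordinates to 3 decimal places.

v 0.063 1.847 2.081
v 0.641 2.14 1.047
v 1.659 0.86 2.693
v 2.237 1.153 1.659
v 1.988 2.016 2.484
v 1.002 2.626 2.106
v 1.298 0.374 1.634
v 0.312 0.984 1.256
v 1.404 1.229 0.771
v 1.83 2.244 1.297
v 0.47 0.756 2.443
v 0.896 1.771 2.969
v 0.212 2.08 1.51
v 2.088 0.92 2.23
v 1.942 1.427 2.715
v 2.281 1.599 2.107
v 0.424 2.366 2.133
v 0.764 2.538 1.525
v 1.555 2.465 2.37
v 1.536 0.462 2.215
v 1.876 0.634 1.607
v 0.019 1.401 1.633
v 0.358 1.573 1.025
v 0.745 0.535 1.37
v 1 1.717 0.74
v 1.938 1.137 1.1
v 1.387 0.679 1.085
v 0.807 1.038 0.863
v 1.251 2.314 1.049
v 2.189 1.733 1.409
v 2.042 2.241 1.894
v 1.463 2.599 1.672
v 1.699 1.778 0.887
v 0.111 1.267 2.331
v 1.049 0.686 2.691
v 0.837 0.401 2.068
v 0.258 0.759 1.846
v 0.362 1.863 2.64
v 1.3 1.283 3
v 1.493 1.962 2.877
v 0.913 2.321 2.655
v 0.601 1.222 2.853
v -2.577 -1.591 -2.006
v -2.293 -1.155 -1.163
v -2.219 -2.194 -0.652
v -2.503 -2.629 -1.494
v -2.677 -1.161 -1.12
v -2.603 -2.199 -0.608
v -3.045 -1.232 -1.211
v -2.972 -2.271 -0.699
v -3.343 -1.358 -1.423
v -3.269 -2.396 -0.911
v -3.523 -1.519 -1.724
v -3.449 -2.557 -1.212
v -3.56 -1.691 -2.068
v -3.486 -2.73 -1.556
v -3.447 -1.848 -2.402
v -3.373 -2.886 -1.891
v -3.201 -1.966 -2.676
v -3.128 -3.004 -2.165
v -2.861 -2.026 -2.848
v -2.787 -3.065 -2.337
v -2.477 -2.021 -2.892
v -2.403 -3.059 -2.38
v -2.108 -1.949 -2.801
v -2.035 -2.988 -2.289
v -1.811 -1.824 -2.589
v -1.737 -2.862 -2.077
v -1.631 -1.663 -2.288
v -1.557 -2.701 -1.776
v -1.594 -1.49 -1.944
v -1.52 -2.529 -1.432
v -1.707 -1.334 -1.609
v -1.633 -2.372 -1.098
v -1.952 -1.216 -1.335
v -1.879 -2.254 -0.824
v -0.568 0.673 -3.84
v -0.253 0.36 -4.342
v 0.848 -0.053 -2.5
v -0.092 0.74 -4.307
v -0.112 1.094 -4.093
v -0.307 1.288 -3.783
v -0.601 1.246 -3.494
v -0.883 0.986 -3.338
v -1.044 0.606 -3.373
v -1.023 0.252 -3.587
v -0.829 0.059 -3.897
v -0.534 0.1 -4.186
f 1 38 17
f 38 12 41
f 17 41 6
f 38 41 17
f 1 17 13
f 17 6 18
f 13 18 2
f 17 18 13
f 1 13 22
f 13 2 23
f 22 23 8
f 13 23 22
f 1 22 34
f 22 8 37
f 34 37 11
f 22 37 34
f 1 34 38
f 34 11 42
f 38 42 12
f 34 42 38
f 2 18 29
f 18 6 32
f 29 32 10
f 18 32 29
f 6 41 19
f 41 12 40
f 19 40 5
f 41 40 19
f 12 42 39
f 42 11 35
f 39 35 3
f 42 35 39
f 11 37 36
f 37 8 24
f 36 24 7
f 37 24 36
f 8 23 28
f 23 2 25
f 28 25 9
f 23 25 28
f 4 30 16
f 30 10 31
f 16 31 5
f 30 31 16
f 4 16 14
f 16 5 15
f 14 15 3
f 16 15 14
f 4 14 21
f 14 3 20
f 21 20 7
f 14 20 21
f 4 21 26
f 21 7 27
f 26 27 9
f 21 27 26
f 4 26 30
f 26 9 33
f 30 33 10
f 26 33 30
f 5 31 19
f 31 10 32
f 19 32 6
f 31 32 19
f 3 15 39
f 15 5 40
f 39 40 12
f 15 40 39
f 7 20 36
f 20 3 35
f 36 35 11
f 20 35 36
f 9 27 28
f 27 7 24
f 28 24 8
f 27 24 28
f 10 33 29
f 33 9 25
f 29 25 2
f 33 25 29
f 44 43 47
f 44 47 45
f 45 47 48
f 45 48 46
f 47 43 49
f 47 49 48
f 48 49 50
f 48 50 46
f 49 43 51
f 49 51 50
f 50 51 52
f 50 52 46
f 51 43 53
f 51 53 52
f 52 53 54
f 52 54 46
f 53 43 55
f 53 55 54
f 54 55 56
f 54 56 46
f 55 43 57
f 55 57 56
f 56 57 58
f 56 58 46
f 57 43 59
f 57 59 58
f 58 59 60
f 58 60 46
f 59 43 61
f 59 61 60
f 60 61 62
f 60 62 46
f 61 43 63
f 61 63 62
f 62 63 64
f 62 64 46
f 63 43 65
f 63 65 64
f 64 65 66
f 64 66 46
f 65 43 67
f 65 67 66
f 66 67 68
f 66 68 46
f 67 43 69
f 67 69 68
f 68 69 70
f 68 70 46
f 69 43 71
f 69 71 70
f 70 71 72
f 70 72 46
f 71 43 73
f 71 73 72
f 72 73 74
f 72 74 46
f 73 43 75
f 73 75 74
f 74 75 76
f 74 76 46
f 75 43 44
f 75 44 76
f 76 44 45
f 76 45 46
f 78 77 80
f 78 80 79
f 80 77 81
f 80 81 79
f 81 77 82
f 81 82 79
f 82 77 83
f 82 83 79
f 83 77 84
f 83 84 79
f 84 77 85
f 84 85 79
f 85 77 86
f 85 86 79
f 86 77 87
f 86 87 79
f 87 77 88
f 87 88 79
f 88 77 78
f 88 78 79



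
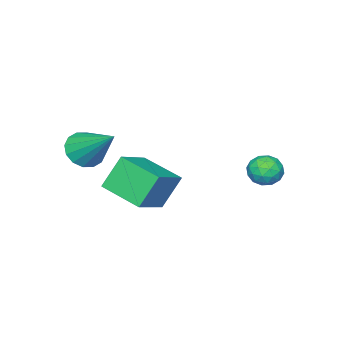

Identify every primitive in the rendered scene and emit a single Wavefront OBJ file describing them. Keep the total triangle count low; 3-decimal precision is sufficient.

v 0.228 -0.964 1.607
v 1.624 -0.747 2.292
v 0.178 0.664 1.194
v 1.574 0.88 1.879
v 0.886 -1.26 0.361
v 2.282 -1.044 1.046
v 0.836 0.367 -0.052
v 2.232 0.584 0.633
v -1.728 3.42 1.983
v -1.203 3.113 2.27
v -1.657 2.747 1.13
v -1.132 2.44 1.417
v -1.746 2.374 1.683
v -1.791 2.79 2.21
v -1.069 3.07 1.19
v -1.114 3.486 1.717
v -0.796 2.896 1.78
v -1.214 2.466 2.085
v -1.646 3.394 1.315
v -2.064 2.964 1.62
v -1.472 3.326 2.201
v -1.388 2.534 1.199
v -1.749 2.496 1.355
v -1.441 2.315 1.524
v -1.818 3.136 2.166
v -1.509 2.955 2.335
v -1.828 2.521 1.989
v -1.351 2.905 1.065
v -1.042 2.724 1.234
v -1.419 3.545 1.876
v -1.111 3.364 2.045
v -1.032 3.339 1.411
v -0.924 3.018 2.082
v -0.882 2.622 1.581
v -0.845 2.992 1.448
v -0.871 3.237 1.757
v -1.17 2.765 2.261
v -1.128 2.369 1.76
v -1.489 2.33 1.916
v -1.515 2.575 2.226
v -0.931 2.637 1.973
v -1.732 3.491 1.64
v -1.69 3.095 1.139
v -1.345 3.285 1.174
v -1.371 3.53 1.484
v -1.978 3.238 1.819
v -1.936 2.842 1.318
v -1.989 2.623 1.643
v -2.015 2.868 1.952
v -1.929 3.223 1.427
v 2.71 -1.348 2.846
v 3.178 -1.007 2.339
v 2.91 0.168 4.054
v 2.813 -0.881 2.242
v 2.419 -0.881 2.307
v 2.104 -1.006 2.516
v 1.951 -1.223 2.814
v 2.001 -1.473 3.12
v 2.241 -1.69 3.352
v 2.607 -1.816 3.449
v 3 -1.816 3.384
v 3.315 -1.691 3.175
v 3.469 -1.474 2.878
v 3.418 -1.224 2.572
f 2 4 1
f 5 2 1
f 1 4 3
f 3 5 1
f 2 8 4
f 6 2 5
f 6 8 2
f 4 8 3
f 7 5 3
f 3 8 7
f 7 6 5
f 8 6 7
f 9 46 25
f 46 20 49
f 25 49 14
f 46 49 25
f 9 25 21
f 25 14 26
f 21 26 10
f 25 26 21
f 9 21 30
f 21 10 31
f 30 31 16
f 21 31 30
f 9 30 42
f 30 16 45
f 42 45 19
f 30 45 42
f 9 42 46
f 42 19 50
f 46 50 20
f 42 50 46
f 10 26 37
f 26 14 40
f 37 40 18
f 26 40 37
f 14 49 27
f 49 20 48
f 27 48 13
f 49 48 27
f 20 50 47
f 50 19 43
f 47 43 11
f 50 43 47
f 19 45 44
f 45 16 32
f 44 32 15
f 45 32 44
f 16 31 36
f 31 10 33
f 36 33 17
f 31 33 36
f 12 38 24
f 38 18 39
f 24 39 13
f 38 39 24
f 12 24 22
f 24 13 23
f 22 23 11
f 24 23 22
f 12 22 29
f 22 11 28
f 29 28 15
f 22 28 29
f 12 29 34
f 29 15 35
f 34 35 17
f 29 35 34
f 12 34 38
f 34 17 41
f 38 41 18
f 34 41 38
f 13 39 27
f 39 18 40
f 27 40 14
f 39 40 27
f 11 23 47
f 23 13 48
f 47 48 20
f 23 48 47
f 15 28 44
f 28 11 43
f 44 43 19
f 28 43 44
f 17 35 36
f 35 15 32
f 36 32 16
f 35 32 36
f 18 41 37
f 41 17 33
f 37 33 10
f 41 33 37
f 52 51 54
f 52 54 53
f 54 51 55
f 54 55 53
f 55 51 56
f 55 56 53
f 56 51 57
f 56 57 53
f 57 51 58
f 57 58 53
f 58 51 59
f 58 59 53
f 59 51 60
f 59 60 53
f 60 51 61
f 60 61 53
f 61 51 62
f 61 62 53
f 62 51 63
f 62 63 53
f 63 51 64
f 63 64 53
f 64 51 52
f 64 52 53



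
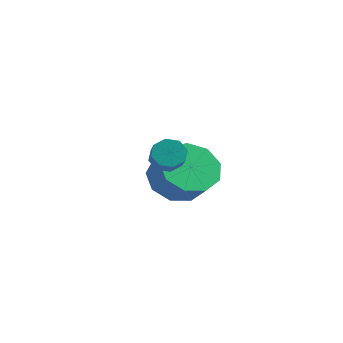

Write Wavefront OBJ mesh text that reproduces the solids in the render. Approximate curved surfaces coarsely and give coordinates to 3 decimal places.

v 1.351 -0.683 0.095
v 1.753 -0.457 -0.167
v 2.41 -1.011 0.363
v 2.009 -1.237 0.625
v 1.653 -0.254 0.17
v 2.31 -0.808 0.699
v 1.376 -0.302 0.462
v 2.034 -0.856 0.992
v 1.085 -0.573 0.54
v 1.743 -1.127 1.07
v 0.95 -0.909 0.357
v 1.607 -1.463 0.887
v 1.05 -1.112 0.021
v 1.707 -1.666 0.55
v 1.326 -1.064 -0.272
v 1.984 -1.618 0.258
v 1.617 -0.793 -0.35
v 2.275 -1.347 0.18
v -1.157 2.339 -2.329
v -0.484 2.28 -3.107
v 0.369 2.022 -2.349
v -0.303 2.081 -1.571
v -0.507 2.938 -2.857
v 0.347 2.68 -2.1
v -0.833 3.316 -2.361
v 0.02 3.058 -1.603
v -1.311 3.237 -1.849
v -0.458 2.979 -1.091
v -1.717 2.738 -1.562
v -0.863 2.48 -0.804
v -1.86 2.052 -1.634
v -1.007 1.794 -0.876
v -1.675 1.5 -2.031
v -0.821 1.242 -1.273
v -1.247 1.341 -2.567
v -0.393 1.083 -1.81
v -0.776 1.649 -2.992
v 0.077 1.391 -2.235
f 2 1 5
f 2 5 3
f 3 5 6
f 3 6 4
f 5 1 7
f 5 7 6
f 6 7 8
f 6 8 4
f 7 1 9
f 7 9 8
f 8 9 10
f 8 10 4
f 9 1 11
f 9 11 10
f 10 11 12
f 10 12 4
f 11 1 13
f 11 13 12
f 12 13 14
f 12 14 4
f 13 1 15
f 13 15 14
f 14 15 16
f 14 16 4
f 15 1 17
f 15 17 16
f 16 17 18
f 16 18 4
f 17 1 2
f 17 2 18
f 18 2 3
f 18 3 4
f 20 19 23
f 20 23 21
f 21 23 24
f 21 24 22
f 23 19 25
f 23 25 24
f 24 25 26
f 24 26 22
f 25 19 27
f 25 27 26
f 26 27 28
f 26 28 22
f 27 19 29
f 27 29 28
f 28 29 30
f 28 30 22
f 29 19 31
f 29 31 30
f 30 31 32
f 30 32 22
f 31 19 33
f 31 33 32
f 32 33 34
f 32 34 22
f 33 19 35
f 33 35 34
f 34 35 36
f 34 36 22
f 35 19 37
f 35 37 36
f 36 37 38
f 36 38 22
f 37 19 20
f 37 20 38
f 38 20 21
f 38 21 22



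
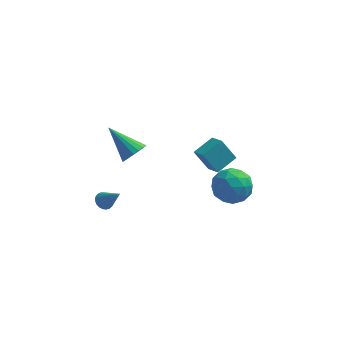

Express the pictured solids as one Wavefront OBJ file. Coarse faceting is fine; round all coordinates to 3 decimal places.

v -3.595 -3.144 -1.565
v -3.282 -3.366 -1.916
v -2.725 -3.576 -0.515
v -3.2 -3.166 -1.902
v -3.186 -2.963 -1.829
v -3.243 -2.791 -1.711
v -3.361 -2.68 -1.568
v -3.519 -2.649 -1.424
v -3.69 -2.704 -1.304
v -3.845 -2.835 -1.23
v -3.957 -3.019 -1.213
v -4.006 -3.225 -1.257
v -3.984 -3.417 -1.354
v -3.895 -3.562 -1.488
v -3.754 -3.634 -1.635
v -3.585 -3.622 -1.77
v -3.418 -3.527 -1.869
v 1.783 -3.747 1.456
v 2.34 -2.983 0.972
v 3.12 -4.817 1.308
v 3.677 -4.053 0.824
v 3.44 -3.965 1.855
v 2.614 -3.303 1.947
v 2.846 -4.497 0.333
v 2.02 -3.835 0.425
v 2.997 -3.447 0.278
v 3.365 -3.118 1.218
v 2.095 -4.682 1.062
v 2.463 -4.353 2.002
v 1.945 -3.271 1.227
v 3.515 -4.529 1.053
v 3.376 -4.477 1.659
v 3.704 -4.028 1.374
v 2.106 -3.459 1.8
v 2.433 -3.01 1.515
v 3.08 -3.587 2.034
v 3.027 -4.79 0.765
v 3.354 -4.341 0.48
v 1.756 -3.772 0.906
v 2.084 -3.323 0.621
v 2.38 -4.213 0.246
v 2.658 -3.095 0.534
v 3.443 -3.724 0.447
v 2.955 -3.985 0.159
v 2.469 -3.596 0.213
v 2.874 -2.902 1.087
v 3.66 -3.531 1
v 3.521 -3.478 1.606
v 3.035 -3.09 1.66
v 3.26 -3.174 0.679
v 1.8 -4.269 1.28
v 2.586 -4.898 1.193
v 2.425 -4.71 0.62
v 1.939 -4.322 0.674
v 2.017 -4.076 1.833
v 2.802 -4.705 1.746
v 2.991 -4.204 2.067
v 2.505 -3.815 2.121
v 2.2 -4.626 1.601
v -3.041 2.094 -2.268
v -2.579 2 -1.634
v -4.539 2.926 -1.052
v -2.492 2.322 -1.747
v -2.514 2.598 -1.963
v -2.641 2.775 -2.24
v -2.847 2.817 -2.522
v -3.091 2.716 -2.753
v -3.325 2.491 -2.889
v -3.503 2.189 -2.901
v -3.59 1.867 -2.788
v -3.568 1.591 -2.572
v -3.442 1.414 -2.296
v -3.236 1.372 -2.014
v -2.992 1.473 -1.782
v -2.757 1.697 -1.646
v 0.591 1.467 -1.39
v 1.4 2.411 -0.919
v 0.009 2.169 -1.799
v 0.818 3.114 -1.327
v 1.362 1.406 -2.593
v 2.171 2.351 -2.121
v 0.78 2.109 -3.001
v 1.589 3.053 -2.53
f 2 1 4
f 2 4 3
f 4 1 5
f 4 5 3
f 5 1 6
f 5 6 3
f 6 1 7
f 6 7 3
f 7 1 8
f 7 8 3
f 8 1 9
f 8 9 3
f 9 1 10
f 9 10 3
f 10 1 11
f 10 11 3
f 11 1 12
f 11 12 3
f 12 1 13
f 12 13 3
f 13 1 14
f 13 14 3
f 14 1 15
f 14 15 3
f 15 1 16
f 15 16 3
f 16 1 17
f 16 17 3
f 17 1 2
f 17 2 3
f 18 55 34
f 55 29 58
f 34 58 23
f 55 58 34
f 18 34 30
f 34 23 35
f 30 35 19
f 34 35 30
f 18 30 39
f 30 19 40
f 39 40 25
f 30 40 39
f 18 39 51
f 39 25 54
f 51 54 28
f 39 54 51
f 18 51 55
f 51 28 59
f 55 59 29
f 51 59 55
f 19 35 46
f 35 23 49
f 46 49 27
f 35 49 46
f 23 58 36
f 58 29 57
f 36 57 22
f 58 57 36
f 29 59 56
f 59 28 52
f 56 52 20
f 59 52 56
f 28 54 53
f 54 25 41
f 53 41 24
f 54 41 53
f 25 40 45
f 40 19 42
f 45 42 26
f 40 42 45
f 21 47 33
f 47 27 48
f 33 48 22
f 47 48 33
f 21 33 31
f 33 22 32
f 31 32 20
f 33 32 31
f 21 31 38
f 31 20 37
f 38 37 24
f 31 37 38
f 21 38 43
f 38 24 44
f 43 44 26
f 38 44 43
f 21 43 47
f 43 26 50
f 47 50 27
f 43 50 47
f 22 48 36
f 48 27 49
f 36 49 23
f 48 49 36
f 20 32 56
f 32 22 57
f 56 57 29
f 32 57 56
f 24 37 53
f 37 20 52
f 53 52 28
f 37 52 53
f 26 44 45
f 44 24 41
f 45 41 25
f 44 41 45
f 27 50 46
f 50 26 42
f 46 42 19
f 50 42 46
f 61 60 63
f 61 63 62
f 63 60 64
f 63 64 62
f 64 60 65
f 64 65 62
f 65 60 66
f 65 66 62
f 66 60 67
f 66 67 62
f 67 60 68
f 67 68 62
f 68 60 69
f 68 69 62
f 69 60 70
f 69 70 62
f 70 60 71
f 70 71 62
f 71 60 72
f 71 72 62
f 72 60 73
f 72 73 62
f 73 60 74
f 73 74 62
f 74 60 75
f 74 75 62
f 75 60 61
f 75 61 62
f 77 79 76
f 80 77 76
f 76 79 78
f 78 80 76
f 77 83 79
f 81 77 80
f 81 83 77
f 79 83 78
f 82 80 78
f 78 83 82
f 82 81 80
f 83 81 82



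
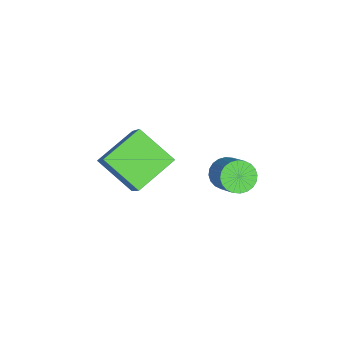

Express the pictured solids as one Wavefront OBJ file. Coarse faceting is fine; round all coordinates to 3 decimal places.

v -3.658 -2.721 -3.721
v -4.305 -4.045 -2.741
v -4.839 -1.614 -3.005
v -5.486 -2.938 -2.025
v -2.314 -2.262 -2.215
v -2.961 -3.586 -1.235
v -3.495 -1.155 -1.499
v -4.142 -2.479 -0.519
v -2.982 0.706 -1.525
v -2.6 0.181 -1.647
v -1.657 0.67 -0.797
v -2.038 1.194 -0.675
v -2.52 0.345 -1.829
v -1.577 0.833 -0.98
v -2.511 0.563 -1.965
v -1.568 1.052 -1.116
v -2.573 0.803 -2.034
v -1.63 1.292 -1.185
v -2.698 1.029 -2.025
v -1.755 1.517 -1.176
v -2.865 1.205 -1.941
v -1.922 1.693 -1.091
v -3.051 1.305 -1.793
v -2.107 1.793 -0.943
v -3.225 1.314 -1.604
v -2.282 1.802 -0.754
v -3.363 1.23 -1.403
v -2.42 1.719 -0.553
v -3.443 1.067 -1.22
v -2.5 1.555 -0.371
v -3.452 0.848 -1.084
v -2.509 1.337 -0.235
v -3.39 0.608 -1.015
v -2.447 1.097 -0.166
v -3.265 0.383 -1.024
v -2.322 0.871 -0.175
v -3.098 0.207 -1.109
v -2.155 0.695 -0.259
v -2.913 0.107 -1.257
v -1.969 0.595 -0.407
v -2.738 0.098 -1.446
v -1.795 0.586 -0.596
f 2 4 1
f 5 2 1
f 1 4 3
f 3 5 1
f 2 8 4
f 6 2 5
f 6 8 2
f 4 8 3
f 7 5 3
f 3 8 7
f 7 6 5
f 8 6 7
f 10 9 13
f 10 13 11
f 11 13 14
f 11 14 12
f 13 9 15
f 13 15 14
f 14 15 16
f 14 16 12
f 15 9 17
f 15 17 16
f 16 17 18
f 16 18 12
f 17 9 19
f 17 19 18
f 18 19 20
f 18 20 12
f 19 9 21
f 19 21 20
f 20 21 22
f 20 22 12
f 21 9 23
f 21 23 22
f 22 23 24
f 22 24 12
f 23 9 25
f 23 25 24
f 24 25 26
f 24 26 12
f 25 9 27
f 25 27 26
f 26 27 28
f 26 28 12
f 27 9 29
f 27 29 28
f 28 29 30
f 28 30 12
f 29 9 31
f 29 31 30
f 30 31 32
f 30 32 12
f 31 9 33
f 31 33 32
f 32 33 34
f 32 34 12
f 33 9 35
f 33 35 34
f 34 35 36
f 34 36 12
f 35 9 37
f 35 37 36
f 36 37 38
f 36 38 12
f 37 9 39
f 37 39 38
f 38 39 40
f 38 40 12
f 39 9 41
f 39 41 40
f 40 41 42
f 40 42 12
f 41 9 10
f 41 10 42
f 42 10 11
f 42 11 12



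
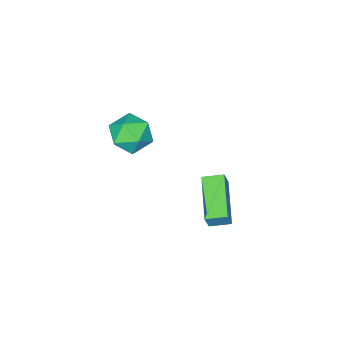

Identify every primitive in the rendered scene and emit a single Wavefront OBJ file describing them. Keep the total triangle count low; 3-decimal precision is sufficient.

v 0.122 2.587 -2.625
v 0.472 2.673 -1.779
v 1.486 4.099 -3.344
v 1.837 4.185 -2.498
v 0.763 1.915 -2.822
v 1.114 2.001 -1.976
v 2.128 3.427 -3.541
v 2.478 3.513 -2.695
v 0.912 -1.028 -1.899
v 1.771 -1.02 -1.257
v 0.989 -2.76 -1.983
v 1.848 -2.752 -1.341
v 0.886 -2.482 -0.952
v 0.838 -1.412 -0.901
v 1.922 -2.368 -2.339
v 1.874 -1.298 -2.288
v 2.395 -1.849 -1.529
v 1.755 -1.919 -0.672
v 1.005 -1.861 -2.568
v 0.365 -1.931 -1.711
f 2 4 1
f 5 2 1
f 1 4 3
f 3 5 1
f 2 8 4
f 6 2 5
f 6 8 2
f 4 8 3
f 7 5 3
f 3 8 7
f 7 6 5
f 8 6 7
f 9 20 14
f 9 14 10
f 9 10 16
f 9 16 19
f 9 19 20
f 10 14 18
f 14 20 13
f 20 19 11
f 19 16 15
f 16 10 17
f 12 18 13
f 12 13 11
f 12 11 15
f 12 15 17
f 12 17 18
f 13 18 14
f 11 13 20
f 15 11 19
f 17 15 16
f 18 17 10



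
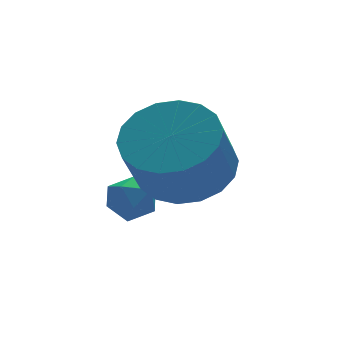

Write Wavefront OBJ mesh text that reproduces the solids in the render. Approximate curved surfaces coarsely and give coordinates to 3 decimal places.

v -2.263 0.967 1.481
v -1.58 0.106 1.46
v -2.213 -0.429 2.758
v -2.897 0.433 2.779
v -1.329 0.437 1.719
v -1.963 -0.097 3.017
v -1.264 0.874 1.931
v -1.897 0.339 3.229
v -1.396 1.329 2.053
v -2.03 0.795 3.351
v -1.7 1.712 2.062
v -2.334 1.178 3.36
v -2.116 1.948 1.957
v -2.75 1.414 3.255
v -2.561 1.99 1.757
v -3.195 1.455 3.055
v -2.947 1.829 1.502
v -3.58 1.294 2.8
v -3.197 1.497 1.243
v -3.831 0.963 2.541
v -3.263 1.061 1.031
v -3.896 0.526 2.329
v -3.13 0.605 0.909
v -3.764 0.071 2.207
v -2.826 0.222 0.9
v -3.46 -0.312 2.198
v -2.41 -0.014 1.005
v -3.044 -0.548 2.303
v -1.965 -0.055 1.205
v -2.599 -0.59 2.503
v -3.034 2.195 0.382
v -2.637 1.713 0.471
v -3.823 1.547 0.389
v -3.426 1.065 0.478
v -3.517 1.488 0.937
v -3.03 1.889 0.933
v -3.43 1.371 -0.073
v -2.943 1.772 -0.077
v -2.882 1.204 0.191
v -2.936 1.276 0.815
v -3.524 1.984 0.045
v -3.578 2.056 0.669
f 2 1 5
f 2 5 3
f 3 5 6
f 3 6 4
f 5 1 7
f 5 7 6
f 6 7 8
f 6 8 4
f 7 1 9
f 7 9 8
f 8 9 10
f 8 10 4
f 9 1 11
f 9 11 10
f 10 11 12
f 10 12 4
f 11 1 13
f 11 13 12
f 12 13 14
f 12 14 4
f 13 1 15
f 13 15 14
f 14 15 16
f 14 16 4
f 15 1 17
f 15 17 16
f 16 17 18
f 16 18 4
f 17 1 19
f 17 19 18
f 18 19 20
f 18 20 4
f 19 1 21
f 19 21 20
f 20 21 22
f 20 22 4
f 21 1 23
f 21 23 22
f 22 23 24
f 22 24 4
f 23 1 25
f 23 25 24
f 24 25 26
f 24 26 4
f 25 1 27
f 25 27 26
f 26 27 28
f 26 28 4
f 27 1 29
f 27 29 28
f 28 29 30
f 28 30 4
f 29 1 2
f 29 2 30
f 30 2 3
f 30 3 4
f 31 42 36
f 31 36 32
f 31 32 38
f 31 38 41
f 31 41 42
f 32 36 40
f 36 42 35
f 42 41 33
f 41 38 37
f 38 32 39
f 34 40 35
f 34 35 33
f 34 33 37
f 34 37 39
f 34 39 40
f 35 40 36
f 33 35 42
f 37 33 41
f 39 37 38
f 40 39 32



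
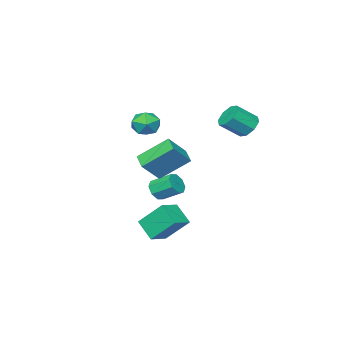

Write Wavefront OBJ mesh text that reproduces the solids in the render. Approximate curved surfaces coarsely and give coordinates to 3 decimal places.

v -3.83 0.771 2.027
v -3.255 1.142 1.613
v -2.255 0.58 2.499
v -2.83 0.209 2.913
v -3.471 1.484 2.073
v -2.47 0.922 2.959
v -3.897 1.408 2.506
v -2.896 0.846 3.392
v -4.284 0.959 2.658
v -3.283 0.397 3.545
v -4.405 0.4 2.441
v -3.405 -0.162 3.327
v -4.19 0.058 1.981
v -3.189 -0.504 2.867
v -3.764 0.134 1.548
v -2.763 -0.428 2.434
v -3.377 0.583 1.395
v -2.376 0.021 2.282
v -0.184 -2.344 -2.426
v 0.384 -2.36 -2.018
v -0.068 -1.293 -1.345
v -0.636 -1.276 -1.754
v 0.454 -2.056 -2.453
v 0.002 -0.989 -1.781
v 0.15 -1.921 -2.873
v -0.302 -0.853 -2.201
v -0.35 -2.033 -3.031
v -0.802 -0.966 -2.359
v -0.752 -2.327 -2.835
v -1.204 -1.26 -2.162
v -0.822 -2.631 -2.399
v -1.274 -1.564 -1.727
v -0.518 -2.767 -1.979
v -0.97 -1.699 -1.307
v -0.018 -2.654 -1.821
v -0.47 -1.587 -1.149
v 1.604 1.65 1.8
v 2.676 1.526 2.856
v 2.051 2.47 1.442
v 3.123 2.346 2.499
v 2.677 0.534 0.581
v 3.749 0.41 1.638
v 3.124 1.354 0.224
v 4.196 1.23 1.28
v -0.754 -2.679 2.414
v 0.145 -2.724 2.25
v -0.925 -4.036 1.85
v -0.026 -4.081 1.686
v -0.335 -4.092 2.547
v -0.229 -3.253 2.895
v -0.551 -3.507 1.205
v -0.445 -2.668 1.553
v 0.27 -3.236 1.502
v 0.404 -3.597 2.332
v -1.184 -3.163 1.768
v -1.05 -3.524 2.598
v 2.323 0.961 -4.216
v 2.22 -0.08 -3.33
v 1.795 2.14 -2.893
v 1.691 1.1 -2.007
v 3.489 1.12 -3.893
v 3.385 0.08 -3.007
v 2.96 2.3 -2.57
v 2.857 1.259 -1.684
f 2 1 5
f 2 5 3
f 3 5 6
f 3 6 4
f 5 1 7
f 5 7 6
f 6 7 8
f 6 8 4
f 7 1 9
f 7 9 8
f 8 9 10
f 8 10 4
f 9 1 11
f 9 11 10
f 10 11 12
f 10 12 4
f 11 1 13
f 11 13 12
f 12 13 14
f 12 14 4
f 13 1 15
f 13 15 14
f 14 15 16
f 14 16 4
f 15 1 17
f 15 17 16
f 16 17 18
f 16 18 4
f 17 1 2
f 17 2 18
f 18 2 3
f 18 3 4
f 20 19 23
f 20 23 21
f 21 23 24
f 21 24 22
f 23 19 25
f 23 25 24
f 24 25 26
f 24 26 22
f 25 19 27
f 25 27 26
f 26 27 28
f 26 28 22
f 27 19 29
f 27 29 28
f 28 29 30
f 28 30 22
f 29 19 31
f 29 31 30
f 30 31 32
f 30 32 22
f 31 19 33
f 31 33 32
f 32 33 34
f 32 34 22
f 33 19 35
f 33 35 34
f 34 35 36
f 34 36 22
f 35 19 20
f 35 20 36
f 36 20 21
f 36 21 22
f 38 40 37
f 41 38 37
f 37 40 39
f 39 41 37
f 38 44 40
f 42 38 41
f 42 44 38
f 40 44 39
f 43 41 39
f 39 44 43
f 43 42 41
f 44 42 43
f 45 56 50
f 45 50 46
f 45 46 52
f 45 52 55
f 45 55 56
f 46 50 54
f 50 56 49
f 56 55 47
f 55 52 51
f 52 46 53
f 48 54 49
f 48 49 47
f 48 47 51
f 48 51 53
f 48 53 54
f 49 54 50
f 47 49 56
f 51 47 55
f 53 51 52
f 54 53 46
f 58 60 57
f 61 58 57
f 57 60 59
f 59 61 57
f 58 64 60
f 62 58 61
f 62 64 58
f 60 64 59
f 63 61 59
f 59 64 63
f 63 62 61
f 64 62 63



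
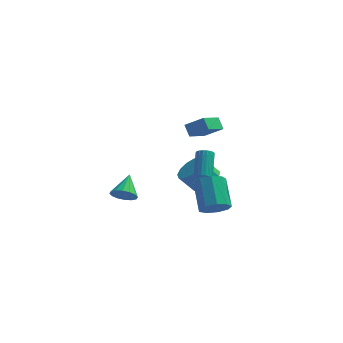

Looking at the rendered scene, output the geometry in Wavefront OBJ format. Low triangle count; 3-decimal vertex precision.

v 1.988 -4.67 0.572
v 2.751 -4.908 1.173
v 2.216 -3.308 2.488
v 1.452 -3.07 1.888
v 2.955 -4.454 0.703
v 2.42 -2.854 2.019
v 2.707 -4.101 0.173
v 2.171 -2.501 1.488
v 2.122 -4.015 -0.171
v 1.586 -2.414 1.145
v 1.474 -4.235 -0.167
v 0.938 -2.634 1.149
v 1.067 -4.659 0.183
v 0.531 -3.058 1.499
v 1.091 -5.088 0.715
v 0.555 -3.487 2.031
v 1.534 -5.322 1.18
v 0.998 -3.721 2.496
v 2.19 -5.251 1.361
v 1.654 -3.65 2.676
v 1.065 -2.864 1.987
v 1.375 -2.559 1.634
v 1.304 -1.07 2.86
v 0.995 -1.376 3.213
v 1.142 -2.509 1.56
v 1.071 -1.021 2.787
v 0.893 -2.53 1.571
v 0.823 -1.042 2.798
v 0.679 -2.617 1.665
v 0.609 -1.129 2.891
v 0.542 -2.753 1.822
v 0.471 -1.265 3.048
v 0.508 -2.911 2.012
v 0.437 -1.422 3.238
v 0.584 -3.06 2.196
v 0.514 -1.571 3.423
v 0.756 -3.17 2.34
v 0.685 -1.681 3.566
v 0.989 -3.219 2.413
v 0.918 -1.731 3.64
v 1.237 -3.198 2.402
v 1.167 -1.71 3.629
v 1.451 -3.111 2.309
v 1.381 -1.623 3.535
v 1.589 -2.975 2.152
v 1.518 -1.487 3.378
v 1.623 -2.818 1.962
v 1.552 -1.329 3.188
v 1.546 -2.669 1.777
v 1.476 -1.18 3.004
v -3.912 -1.721 -0.812
v -3.491 -1.328 -1.477
v -3.768 -0.279 0.132
v -3.932 -1.238 -1.547
v -4.368 -1.278 -1.42
v -4.681 -1.436 -1.13
v -4.789 -1.671 -0.755
v -4.661 -1.92 -0.395
v -4.333 -2.115 -0.147
v -3.892 -2.204 -0.077
v -3.456 -2.165 -0.204
v -3.142 -2.006 -0.494
v -3.035 -1.771 -0.869
v -3.163 -1.523 -1.229
v 0.845 0.579 -0.551
v 1.434 -0.229 -0.144
v 0.484 -0.348 0.997
v -0.105 0.461 0.591
v 1.658 0.283 0.095
v 0.708 0.165 1.237
v 1.624 0.89 0.13
v 0.674 0.771 1.271
v 1.342 1.398 -0.052
v 0.392 1.279 1.09
v 0.903 1.646 -0.392
v -0.047 1.527 0.75
v 0.445 1.555 -0.782
v -0.505 1.437 0.359
v 0.114 1.155 -1.099
v -0.836 1.036 0.042
v 0.015 0.572 -1.242
v -0.935 0.453 -0.101
v 0.18 -0.009 -1.165
v -0.77 -0.128 -0.024
v 0.556 -0.403 -0.894
v -0.394 -0.522 0.248
v 1.023 -0.485 -0.513
v 0.073 -0.604 0.629
v -0.135 4.863 1.806
v -0.897 3.421 2.57
v 1.073 4.675 2.657
v 0.312 3.234 3.421
v 0.248 4.306 1.139
v -0.513 2.865 1.903
v 1.457 4.119 1.99
v 0.695 2.677 2.754
f 2 1 5
f 2 5 3
f 3 5 6
f 3 6 4
f 5 1 7
f 5 7 6
f 6 7 8
f 6 8 4
f 7 1 9
f 7 9 8
f 8 9 10
f 8 10 4
f 9 1 11
f 9 11 10
f 10 11 12
f 10 12 4
f 11 1 13
f 11 13 12
f 12 13 14
f 12 14 4
f 13 1 15
f 13 15 14
f 14 15 16
f 14 16 4
f 15 1 17
f 15 17 16
f 16 17 18
f 16 18 4
f 17 1 19
f 17 19 18
f 18 19 20
f 18 20 4
f 19 1 2
f 19 2 20
f 20 2 3
f 20 3 4
f 22 21 25
f 22 25 23
f 23 25 26
f 23 26 24
f 25 21 27
f 25 27 26
f 26 27 28
f 26 28 24
f 27 21 29
f 27 29 28
f 28 29 30
f 28 30 24
f 29 21 31
f 29 31 30
f 30 31 32
f 30 32 24
f 31 21 33
f 31 33 32
f 32 33 34
f 32 34 24
f 33 21 35
f 33 35 34
f 34 35 36
f 34 36 24
f 35 21 37
f 35 37 36
f 36 37 38
f 36 38 24
f 37 21 39
f 37 39 38
f 38 39 40
f 38 40 24
f 39 21 41
f 39 41 40
f 40 41 42
f 40 42 24
f 41 21 43
f 41 43 42
f 42 43 44
f 42 44 24
f 43 21 45
f 43 45 44
f 44 45 46
f 44 46 24
f 45 21 47
f 45 47 46
f 46 47 48
f 46 48 24
f 47 21 49
f 47 49 48
f 48 49 50
f 48 50 24
f 49 21 22
f 49 22 50
f 50 22 23
f 50 23 24
f 52 51 54
f 52 54 53
f 54 51 55
f 54 55 53
f 55 51 56
f 55 56 53
f 56 51 57
f 56 57 53
f 57 51 58
f 57 58 53
f 58 51 59
f 58 59 53
f 59 51 60
f 59 60 53
f 60 51 61
f 60 61 53
f 61 51 62
f 61 62 53
f 62 51 63
f 62 63 53
f 63 51 64
f 63 64 53
f 64 51 52
f 64 52 53
f 66 65 69
f 66 69 67
f 67 69 70
f 67 70 68
f 69 65 71
f 69 71 70
f 70 71 72
f 70 72 68
f 71 65 73
f 71 73 72
f 72 73 74
f 72 74 68
f 73 65 75
f 73 75 74
f 74 75 76
f 74 76 68
f 75 65 77
f 75 77 76
f 76 77 78
f 76 78 68
f 77 65 79
f 77 79 78
f 78 79 80
f 78 80 68
f 79 65 81
f 79 81 80
f 80 81 82
f 80 82 68
f 81 65 83
f 81 83 82
f 82 83 84
f 82 84 68
f 83 65 85
f 83 85 84
f 84 85 86
f 84 86 68
f 85 65 87
f 85 87 86
f 86 87 88
f 86 88 68
f 87 65 66
f 87 66 88
f 88 66 67
f 88 67 68
f 90 92 89
f 93 90 89
f 89 92 91
f 91 93 89
f 90 96 92
f 94 90 93
f 94 96 90
f 92 96 91
f 95 93 91
f 91 96 95
f 95 94 93
f 96 94 95



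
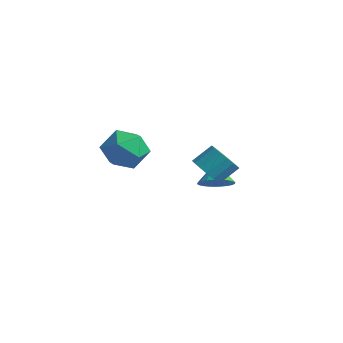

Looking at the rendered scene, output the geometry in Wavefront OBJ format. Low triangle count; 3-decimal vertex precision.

v 3.309 0.514 -1.048
v 4.1 0.421 -1.317
v 4.441 1.254 -0.601
v 3.651 1.346 -0.332
v 3.945 0.697 -1.565
v 4.287 1.53 -0.849
v 3.645 0.931 -1.694
v 3.987 1.764 -0.979
v 3.268 1.07 -1.676
v 3.61 1.903 -0.96
v 2.901 1.081 -1.513
v 3.242 1.914 -0.798
v 2.627 0.962 -1.244
v 2.968 1.795 -0.529
v 2.509 0.741 -0.93
v 2.851 1.573 -0.215
v 2.575 0.467 -0.643
v 2.916 1.3 0.073
v 2.809 0.204 -0.449
v 3.15 1.037 0.267
v 3.157 0.012 -0.392
v 3.499 0.845 0.324
v 3.541 -0.065 -0.485
v 3.882 0.768 0.231
v 3.871 -0.01 -0.707
v 4.212 0.823 0.009
v 4.073 0.166 -1.007
v 4.414 0.998 -0.292
v 1.586 -3.298 1.704
v 2.308 -2.814 1.024
v 2.912 -4.246 2.436
v 3.634 -3.762 1.756
v 3.151 -3.175 2.557
v 2.332 -2.589 2.105
v 2.888 -4.471 1.355
v 2.069 -3.885 0.903
v 3.113 -3.538 0.808
v 3.275 -2.738 1.551
v 1.945 -4.322 1.909
v 2.107 -3.522 2.652
v 2.753 1.781 -2.549
v 3.074 1.271 -1.978
v 2.187 2.339 -1.731
v 3.296 1.506 -1.984
v 3.436 1.783 -2.077
v 3.472 2.06 -2.241
v 3.398 2.294 -2.452
v 3.226 2.451 -2.678
v 2.983 2.505 -2.884
v 2.704 2.449 -3.039
v 2.433 2.291 -3.119
v 2.21 2.056 -3.113
v 2.07 1.779 -3.02
v 2.034 1.502 -2.856
v 2.108 1.268 -2.645
v 2.28 1.112 -2.419
v 2.524 1.057 -2.213
v 2.802 1.113 -2.058
f 2 1 5
f 2 5 3
f 3 5 6
f 3 6 4
f 5 1 7
f 5 7 6
f 6 7 8
f 6 8 4
f 7 1 9
f 7 9 8
f 8 9 10
f 8 10 4
f 9 1 11
f 9 11 10
f 10 11 12
f 10 12 4
f 11 1 13
f 11 13 12
f 12 13 14
f 12 14 4
f 13 1 15
f 13 15 14
f 14 15 16
f 14 16 4
f 15 1 17
f 15 17 16
f 16 17 18
f 16 18 4
f 17 1 19
f 17 19 18
f 18 19 20
f 18 20 4
f 19 1 21
f 19 21 20
f 20 21 22
f 20 22 4
f 21 1 23
f 21 23 22
f 22 23 24
f 22 24 4
f 23 1 25
f 23 25 24
f 24 25 26
f 24 26 4
f 25 1 27
f 25 27 26
f 26 27 28
f 26 28 4
f 27 1 2
f 27 2 28
f 28 2 3
f 28 3 4
f 29 40 34
f 29 34 30
f 29 30 36
f 29 36 39
f 29 39 40
f 30 34 38
f 34 40 33
f 40 39 31
f 39 36 35
f 36 30 37
f 32 38 33
f 32 33 31
f 32 31 35
f 32 35 37
f 32 37 38
f 33 38 34
f 31 33 40
f 35 31 39
f 37 35 36
f 38 37 30
f 42 41 44
f 42 44 43
f 44 41 45
f 44 45 43
f 45 41 46
f 45 46 43
f 46 41 47
f 46 47 43
f 47 41 48
f 47 48 43
f 48 41 49
f 48 49 43
f 49 41 50
f 49 50 43
f 50 41 51
f 50 51 43
f 51 41 52
f 51 52 43
f 52 41 53
f 52 53 43
f 53 41 54
f 53 54 43
f 54 41 55
f 54 55 43
f 55 41 56
f 55 56 43
f 56 41 57
f 56 57 43
f 57 41 58
f 57 58 43
f 58 41 42
f 58 42 43



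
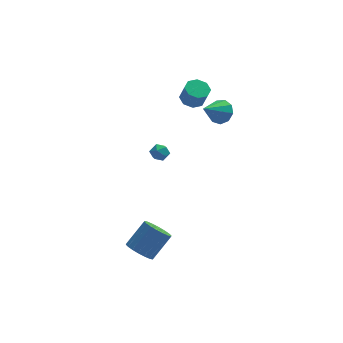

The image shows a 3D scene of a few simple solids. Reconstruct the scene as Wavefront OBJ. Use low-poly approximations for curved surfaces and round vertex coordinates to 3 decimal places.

v -4.386 -3.57 -4.548
v -3.681 -3.792 -5.044
v -2.589 -3.132 -3.788
v -3.294 -2.91 -3.292
v -3.762 -3.424 -5.166
v -2.671 -2.764 -3.91
v -3.967 -3.085 -5.166
v -2.876 -2.425 -3.91
v -4.255 -2.842 -5.044
v -3.164 -2.183 -3.787
v -4.569 -2.743 -4.823
v -3.478 -2.084 -3.567
v -4.846 -2.808 -4.548
v -3.755 -2.149 -3.292
v -5.033 -3.024 -4.273
v -3.941 -2.364 -3.017
v -5.091 -3.348 -4.052
v -3.999 -2.688 -2.796
v -5.009 -3.716 -3.93
v -3.918 -3.056 -2.674
v -4.804 -4.055 -3.93
v -3.713 -3.395 -2.674
v -4.516 -4.297 -4.053
v -3.425 -3.638 -2.796
v -4.202 -4.396 -4.273
v -3.111 -3.737 -3.017
v -3.925 -4.331 -4.548
v -2.834 -3.672 -3.292
v -3.739 -4.116 -4.823
v -2.647 -3.456 -3.567
v -0.495 3.413 2.524
v -0.026 2.898 2.22
v 0.203 2.451 3.332
v -0.265 2.967 3.636
v 0.247 3.391 2.362
v 0.477 2.945 3.474
v 0.086 3.897 2.598
v 0.316 3.451 3.71
v -0.415 4.12 2.791
v -0.186 3.674 3.903
v -0.963 3.929 2.828
v -0.734 3.482 3.94
v -1.237 3.435 2.686
v -1.007 2.989 3.798
v -1.076 2.929 2.45
v -0.846 2.483 3.562
v -0.574 2.706 2.257
v -0.345 2.26 3.369
v 0.703 0.966 3.046
v 1.298 0.428 3.26
v -0.403 0.134 4.034
v 1.292 0.866 3.621
v 1.011 1.35 3.714
v 0.585 1.655 3.493
v 0.214 1.636 3.064
v 0.072 1.304 2.625
v 0.225 0.814 2.384
v 0.602 0.394 2.452
v 1.025 0.242 2.798
v -2.896 3.857 -2.148
v -2.455 4.103 -1.752
v -2.145 3.537 -2.788
v -1.704 3.783 -2.392
v -2.043 3.27 -2.214
v -2.508 3.467 -1.818
v -2.092 4.173 -2.722
v -2.557 4.37 -2.326
v -1.958 4.298 -2.107
v -1.928 3.74 -1.793
v -2.672 3.9 -2.747
v -2.642 3.342 -2.433
f 2 1 5
f 2 5 3
f 3 5 6
f 3 6 4
f 5 1 7
f 5 7 6
f 6 7 8
f 6 8 4
f 7 1 9
f 7 9 8
f 8 9 10
f 8 10 4
f 9 1 11
f 9 11 10
f 10 11 12
f 10 12 4
f 11 1 13
f 11 13 12
f 12 13 14
f 12 14 4
f 13 1 15
f 13 15 14
f 14 15 16
f 14 16 4
f 15 1 17
f 15 17 16
f 16 17 18
f 16 18 4
f 17 1 19
f 17 19 18
f 18 19 20
f 18 20 4
f 19 1 21
f 19 21 20
f 20 21 22
f 20 22 4
f 21 1 23
f 21 23 22
f 22 23 24
f 22 24 4
f 23 1 25
f 23 25 24
f 24 25 26
f 24 26 4
f 25 1 27
f 25 27 26
f 26 27 28
f 26 28 4
f 27 1 29
f 27 29 28
f 28 29 30
f 28 30 4
f 29 1 2
f 29 2 30
f 30 2 3
f 30 3 4
f 32 31 35
f 32 35 33
f 33 35 36
f 33 36 34
f 35 31 37
f 35 37 36
f 36 37 38
f 36 38 34
f 37 31 39
f 37 39 38
f 38 39 40
f 38 40 34
f 39 31 41
f 39 41 40
f 40 41 42
f 40 42 34
f 41 31 43
f 41 43 42
f 42 43 44
f 42 44 34
f 43 31 45
f 43 45 44
f 44 45 46
f 44 46 34
f 45 31 47
f 45 47 46
f 46 47 48
f 46 48 34
f 47 31 32
f 47 32 48
f 48 32 33
f 48 33 34
f 50 49 52
f 50 52 51
f 52 49 53
f 52 53 51
f 53 49 54
f 53 54 51
f 54 49 55
f 54 55 51
f 55 49 56
f 55 56 51
f 56 49 57
f 56 57 51
f 57 49 58
f 57 58 51
f 58 49 59
f 58 59 51
f 59 49 50
f 59 50 51
f 60 71 65
f 60 65 61
f 60 61 67
f 60 67 70
f 60 70 71
f 61 65 69
f 65 71 64
f 71 70 62
f 70 67 66
f 67 61 68
f 63 69 64
f 63 64 62
f 63 62 66
f 63 66 68
f 63 68 69
f 64 69 65
f 62 64 71
f 66 62 70
f 68 66 67
f 69 68 61

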